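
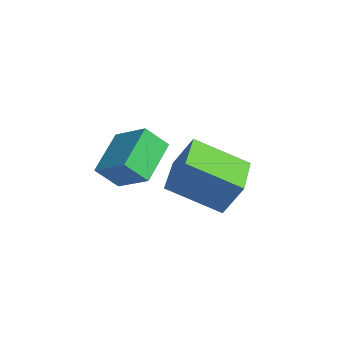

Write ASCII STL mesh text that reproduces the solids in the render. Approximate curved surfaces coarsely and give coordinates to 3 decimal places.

solid 
facet normal -0.472 -0.734 0.489
outer loop
vertex 1.753 -0.05 -1.861
vertex 0.162 1.111 -1.654
vertex 1.237 -0.537 -3.091
endloop
endfacet
facet normal 0.803 -0.587 -0.105
outer loop
vertex 2.258 1.049 -4.146
vertex 1.753 -0.05 -1.861
vertex 1.237 -0.537 -3.091
endloop
endfacet
facet normal -0.473 -0.734 0.488
outer loop
vertex 1.237 -0.537 -3.091
vertex 0.162 1.111 -1.654
vertex -0.353 0.625 -2.885
endloop
endfacet
facet normal -0.363 -0.343 -0.867
outer loop
vertex -0.353 0.625 -2.885
vertex 2.258 1.049 -4.146
vertex 1.237 -0.537 -3.091
endloop
endfacet
facet normal 0.363 0.343 0.866
outer loop
vertex 1.753 -0.05 -1.861
vertex 1.183 2.697 -2.709
vertex 0.162 1.111 -1.654
endloop
endfacet
facet normal 0.803 -0.586 -0.105
outer loop
vertex 2.773 1.535 -2.915
vertex 1.753 -0.05 -1.861
vertex 2.258 1.049 -4.146
endloop
endfacet
facet normal 0.363 0.343 0.867
outer loop
vertex 2.773 1.535 -2.915
vertex 1.183 2.697 -2.709
vertex 1.753 -0.05 -1.861
endloop
endfacet
facet normal -0.803 0.587 0.104
outer loop
vertex 0.162 1.111 -1.654
vertex 1.183 2.697 -2.709
vertex -0.353 0.625 -2.885
endloop
endfacet
facet normal -0.363 -0.343 -0.867
outer loop
vertex 0.667 2.21 -3.939
vertex 2.258 1.049 -4.146
vertex -0.353 0.625 -2.885
endloop
endfacet
facet normal -0.803 0.586 0.105
outer loop
vertex -0.353 0.625 -2.885
vertex 1.183 2.697 -2.709
vertex 0.667 2.21 -3.939
endloop
endfacet
facet normal 0.472 0.734 -0.488
outer loop
vertex 0.667 2.21 -3.939
vertex 2.773 1.535 -2.915
vertex 2.258 1.049 -4.146
endloop
endfacet
facet normal 0.473 0.733 -0.489
outer loop
vertex 1.183 2.697 -2.709
vertex 2.773 1.535 -2.915
vertex 0.667 2.21 -3.939
endloop
endfacet
facet normal -0.530 0.677 0.512
outer loop
vertex -1.454 0.17 -1.614
vertex -1.27 0.961 -2.47
vertex -2.747 -0.302 -2.328
endloop
endfacet
facet normal -0.156 -0.670 0.725
outer loop
vertex -1.73 -1.601 -3.31
vertex -1.454 0.17 -1.614
vertex -2.747 -0.302 -2.328
endloop
endfacet
facet normal -0.529 0.677 0.512
outer loop
vertex -2.747 -0.302 -2.328
vertex -1.27 0.961 -2.47
vertex -2.562 0.49 -3.184
endloop
endfacet
facet normal -0.834 -0.304 -0.461
outer loop
vertex -2.562 0.49 -3.184
vertex -1.73 -1.601 -3.31
vertex -2.747 -0.302 -2.328
endloop
endfacet
facet normal 0.834 0.305 0.461
outer loop
vertex -1.454 0.17 -1.614
vertex -0.253 -0.338 -3.452
vertex -1.27 0.961 -2.47
endloop
endfacet
facet normal -0.157 -0.670 0.725
outer loop
vertex -0.438 -1.13 -2.596
vertex -1.454 0.17 -1.614
vertex -1.73 -1.601 -3.31
endloop
endfacet
facet normal 0.834 0.303 0.461
outer loop
vertex -0.438 -1.13 -2.596
vertex -0.253 -0.338 -3.452
vertex -1.454 0.17 -1.614
endloop
endfacet
facet normal 0.156 0.671 -0.725
outer loop
vertex -1.27 0.961 -2.47
vertex -0.253 -0.338 -3.452
vertex -2.562 0.49 -3.184
endloop
endfacet
facet normal -0.834 -0.304 -0.460
outer loop
vertex -1.546 -0.81 -4.166
vertex -1.73 -1.601 -3.31
vertex -2.562 0.49 -3.184
endloop
endfacet
facet normal 0.156 0.670 -0.726
outer loop
vertex -2.562 0.49 -3.184
vertex -0.253 -0.338 -3.452
vertex -1.546 -0.81 -4.166
endloop
endfacet
facet normal 0.529 -0.677 -0.512
outer loop
vertex -1.546 -0.81 -4.166
vertex -0.438 -1.13 -2.596
vertex -1.73 -1.601 -3.31
endloop
endfacet
facet normal 0.530 -0.677 -0.512
outer loop
vertex -0.253 -0.338 -3.452
vertex -0.438 -1.13 -2.596
vertex -1.546 -0.81 -4.166
endloop
endfacet

endsolid


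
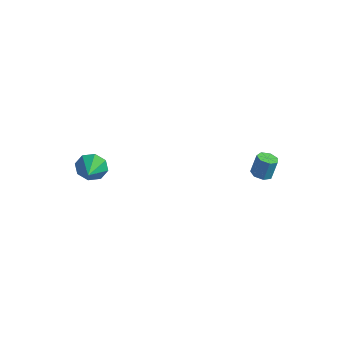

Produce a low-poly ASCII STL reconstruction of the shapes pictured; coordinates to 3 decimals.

solid 
facet normal -0.095 -0.351 -0.932
outer loop
vertex 4.041 2.727 -3.975
vertex 3.687 2.321 -3.786
vertex 3.56 2.846 -3.971
endloop
endfacet
facet normal 0.221 0.905 -0.363
outer loop
vertex 4.041 2.727 -3.975
vertex 3.56 2.846 -3.971
vertex 4.146 3.124 -2.922
endloop
endfacet
facet normal 0.222 0.905 -0.364
outer loop
vertex 4.146 3.124 -2.922
vertex 3.56 2.846 -3.971
vertex 3.666 3.243 -2.919
endloop
endfacet
facet normal 0.093 0.351 0.932
outer loop
vertex 4.146 3.124 -2.922
vertex 3.666 3.243 -2.919
vertex 3.793 2.719 -2.734
endloop
endfacet
facet normal -0.094 -0.351 -0.932
outer loop
vertex 3.56 2.846 -3.971
vertex 3.687 2.321 -3.786
vertex 3.176 2.569 -3.828
endloop
endfacet
facet normal -0.623 0.750 -0.220
outer loop
vertex 3.56 2.846 -3.971
vertex 3.176 2.569 -3.828
vertex 3.666 3.243 -2.919
endloop
endfacet
facet normal -0.622 0.751 -0.221
outer loop
vertex 3.666 3.243 -2.919
vertex 3.176 2.569 -3.828
vertex 3.281 2.966 -2.776
endloop
endfacet
facet normal 0.093 0.351 0.932
outer loop
vertex 3.666 3.243 -2.919
vertex 3.281 2.966 -2.776
vertex 3.793 2.719 -2.734
endloop
endfacet
facet normal -0.094 -0.351 -0.932
outer loop
vertex 3.176 2.569 -3.828
vertex 3.687 2.321 -3.786
vertex 3.176 2.107 -3.654
endloop
endfacet
facet normal -0.996 0.033 0.087
outer loop
vertex 3.176 2.569 -3.828
vertex 3.176 2.107 -3.654
vertex 3.281 2.966 -2.776
endloop
endfacet
facet normal -0.996 0.031 0.088
outer loop
vertex 3.281 2.966 -2.776
vertex 3.176 2.107 -3.654
vertex 3.282 2.504 -2.601
endloop
endfacet
facet normal 0.094 0.353 0.931
outer loop
vertex 3.281 2.966 -2.776
vertex 3.282 2.504 -2.601
vertex 3.793 2.719 -2.734
endloop
endfacet
facet normal -0.093 -0.352 -0.931
outer loop
vertex 3.176 2.107 -3.654
vertex 3.687 2.321 -3.786
vertex 3.561 1.806 -3.579
endloop
endfacet
facet normal -0.620 -0.711 0.331
outer loop
vertex 3.176 2.107 -3.654
vertex 3.561 1.806 -3.579
vertex 3.282 2.504 -2.601
endloop
endfacet
facet normal -0.620 -0.711 0.331
outer loop
vertex 3.282 2.504 -2.601
vertex 3.561 1.806 -3.579
vertex 3.667 2.203 -2.526
endloop
endfacet
facet normal 0.094 0.352 0.931
outer loop
vertex 3.282 2.504 -2.601
vertex 3.667 2.203 -2.526
vertex 3.793 2.719 -2.734
endloop
endfacet
facet normal -0.093 -0.352 -0.931
outer loop
vertex 3.561 1.806 -3.579
vertex 3.687 2.321 -3.786
vertex 4.041 1.893 -3.66
endloop
endfacet
facet normal 0.221 -0.920 0.324
outer loop
vertex 3.561 1.806 -3.579
vertex 4.041 1.893 -3.66
vertex 3.667 2.203 -2.526
endloop
endfacet
facet normal 0.222 -0.919 0.325
outer loop
vertex 3.667 2.203 -2.526
vertex 4.041 1.893 -3.66
vertex 4.147 2.29 -2.608
endloop
endfacet
facet normal 0.095 0.352 0.931
outer loop
vertex 3.667 2.203 -2.526
vertex 4.147 2.29 -2.608
vertex 3.793 2.719 -2.734
endloop
endfacet
facet normal -0.093 -0.351 -0.932
outer loop
vertex 4.041 1.893 -3.66
vertex 3.687 2.321 -3.786
vertex 4.255 2.303 -3.836
endloop
endfacet
facet normal 0.897 -0.436 0.074
outer loop
vertex 4.041 1.893 -3.66
vertex 4.255 2.303 -3.836
vertex 4.147 2.29 -2.608
endloop
endfacet
facet normal 0.898 -0.434 0.074
outer loop
vertex 4.147 2.29 -2.608
vertex 4.255 2.303 -3.836
vertex 4.36 2.7 -2.784
endloop
endfacet
facet normal 0.094 0.351 0.932
outer loop
vertex 4.147 2.29 -2.608
vertex 4.36 2.7 -2.784
vertex 3.793 2.719 -2.734
endloop
endfacet
facet normal -0.093 -0.352 -0.931
outer loop
vertex 4.255 2.303 -3.836
vertex 3.687 2.321 -3.786
vertex 4.041 2.727 -3.975
endloop
endfacet
facet normal 0.897 0.377 -0.232
outer loop
vertex 4.255 2.303 -3.836
vertex 4.041 2.727 -3.975
vertex 4.36 2.7 -2.784
endloop
endfacet
facet normal 0.897 0.377 -0.232
outer loop
vertex 4.36 2.7 -2.784
vertex 4.041 2.727 -3.975
vertex 4.146 3.124 -2.922
endloop
endfacet
facet normal 0.094 0.351 0.932
outer loop
vertex 4.36 2.7 -2.784
vertex 4.146 3.124 -2.922
vertex 3.793 2.719 -2.734
endloop
endfacet
facet normal -0.396 0.825 -0.403
outer loop
vertex -2.554 -2.596 -3.222
vertex -3.112 -2.558 -2.596
vertex -2.341 -2.25 -2.724
endloop
endfacet
facet normal 0.930 -0.327 -0.170
outer loop
vertex -2.554 -2.596 -3.222
vertex -2.341 -2.25 -2.724
vertex -2.668 -3.482 -2.144
endloop
endfacet
facet normal -0.396 0.825 -0.402
outer loop
vertex -2.341 -2.25 -2.724
vertex -3.112 -2.558 -2.596
vertex -2.58 -2.085 -2.15
endloop
endfacet
facet normal 0.916 -0.056 0.397
outer loop
vertex -2.341 -2.25 -2.724
vertex -2.58 -2.085 -2.15
vertex -2.668 -3.482 -2.144
endloop
endfacet
facet normal -0.396 0.825 -0.402
outer loop
vertex -2.58 -2.085 -2.15
vertex -3.112 -2.558 -2.596
vertex -3.13 -2.197 -1.838
endloop
endfacet
facet normal 0.497 -0.028 0.867
outer loop
vertex -2.58 -2.085 -2.15
vertex -3.13 -2.197 -1.838
vertex -2.668 -3.482 -2.144
endloop
endfacet
facet normal -0.396 0.825 -0.402
outer loop
vertex -3.13 -2.197 -1.838
vertex -3.112 -2.558 -2.596
vertex -3.67 -2.52 -1.969
endloop
endfacet
facet normal -0.079 -0.258 0.963
outer loop
vertex -3.13 -2.197 -1.838
vertex -3.67 -2.52 -1.969
vertex -2.668 -3.482 -2.144
endloop
endfacet
facet normal -0.396 0.825 -0.403
outer loop
vertex -3.67 -2.52 -1.969
vertex -3.112 -2.558 -2.596
vertex -3.883 -2.866 -2.468
endloop
endfacet
facet normal -0.478 -0.613 0.629
outer loop
vertex -3.67 -2.52 -1.969
vertex -3.883 -2.866 -2.468
vertex -2.668 -3.482 -2.144
endloop
endfacet
facet normal -0.396 0.825 -0.403
outer loop
vertex -3.883 -2.866 -2.468
vertex -3.112 -2.558 -2.596
vertex -3.644 -3.031 -3.041
endloop
endfacet
facet normal -0.464 -0.884 0.061
outer loop
vertex -3.883 -2.866 -2.468
vertex -3.644 -3.031 -3.041
vertex -2.668 -3.482 -2.144
endloop
endfacet
facet normal -0.397 0.825 -0.402
outer loop
vertex -3.644 -3.031 -3.041
vertex -3.112 -2.558 -2.596
vertex -3.094 -2.919 -3.354
endloop
endfacet
facet normal -0.046 -0.912 -0.408
outer loop
vertex -3.644 -3.031 -3.041
vertex -3.094 -2.919 -3.354
vertex -2.668 -3.482 -2.144
endloop
endfacet
facet normal -0.395 0.826 -0.403
outer loop
vertex -3.094 -2.919 -3.354
vertex -3.112 -2.558 -2.596
vertex -2.554 -2.596 -3.222
endloop
endfacet
facet normal 0.531 -0.681 -0.504
outer loop
vertex -3.094 -2.919 -3.354
vertex -2.554 -2.596 -3.222
vertex -2.668 -3.482 -2.144
endloop
endfacet

endsolid


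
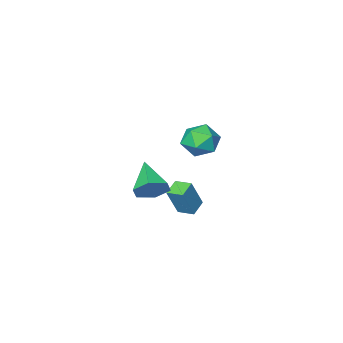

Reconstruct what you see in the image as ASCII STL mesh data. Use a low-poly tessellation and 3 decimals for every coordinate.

solid 
facet normal -0.802 -0.469 0.370
outer loop
vertex 1.317 1.559 0.848
vertex 0.887 2.405 0.988
vertex 0.599 1.47 -0.822
endloop
endfacet
facet normal 0.449 -0.882 -0.146
outer loop
vertex 1.393 1.935 -1.188
vertex 1.317 1.559 0.848
vertex 0.599 1.47 -0.822
endloop
endfacet
facet normal -0.802 -0.468 0.370
outer loop
vertex 0.599 1.47 -0.822
vertex 0.887 2.405 0.988
vertex 0.169 2.317 -0.682
endloop
endfacet
facet normal -0.395 -0.049 -0.918
outer loop
vertex 0.169 2.317 -0.682
vertex 1.393 1.935 -1.188
vertex 0.599 1.47 -0.822
endloop
endfacet
facet normal 0.394 0.049 0.918
outer loop
vertex 1.317 1.559 0.848
vertex 1.681 2.87 0.622
vertex 0.887 2.405 0.988
endloop
endfacet
facet normal 0.448 -0.882 -0.146
outer loop
vertex 2.111 2.023 0.482
vertex 1.317 1.559 0.848
vertex 1.393 1.935 -1.188
endloop
endfacet
facet normal 0.395 0.049 0.918
outer loop
vertex 2.111 2.023 0.482
vertex 1.681 2.87 0.622
vertex 1.317 1.559 0.848
endloop
endfacet
facet normal -0.449 0.882 0.146
outer loop
vertex 0.887 2.405 0.988
vertex 1.681 2.87 0.622
vertex 0.169 2.317 -0.682
endloop
endfacet
facet normal -0.395 -0.049 -0.918
outer loop
vertex 0.963 2.781 -1.048
vertex 1.393 1.935 -1.188
vertex 0.169 2.317 -0.682
endloop
endfacet
facet normal -0.448 0.882 0.146
outer loop
vertex 0.169 2.317 -0.682
vertex 1.681 2.87 0.622
vertex 0.963 2.781 -1.048
endloop
endfacet
facet normal 0.802 0.469 -0.370
outer loop
vertex 0.963 2.781 -1.048
vertex 2.111 2.023 0.482
vertex 1.393 1.935 -1.188
endloop
endfacet
facet normal 0.802 0.468 -0.370
outer loop
vertex 1.681 2.87 0.622
vertex 2.111 2.023 0.482
vertex 0.963 2.781 -1.048
endloop
endfacet
facet normal 0.126 0.986 0.105
outer loop
vertex -3.091 -1.765 0.026
vertex -3.018 -1.899 1.193
vertex -2.045 -1.953 0.533
endloop
endfacet
facet normal 0.388 0.762 -0.518
outer loop
vertex -3.091 -1.765 0.026
vertex -2.045 -1.953 0.533
vertex -2.318 -2.499 -0.474
endloop
endfacet
facet normal -0.142 0.451 -0.881
outer loop
vertex -3.091 -1.765 0.026
vertex -2.318 -2.499 -0.474
vertex -3.46 -2.783 -0.436
endloop
endfacet
facet normal -0.731 0.483 -0.481
outer loop
vertex -3.091 -1.765 0.026
vertex -3.46 -2.783 -0.436
vertex -3.893 -2.412 0.595
endloop
endfacet
facet normal -0.566 0.815 0.129
outer loop
vertex -3.091 -1.765 0.026
vertex -3.893 -2.412 0.595
vertex -3.018 -1.899 1.193
endloop
endfacet
facet normal 0.884 0.267 -0.384
outer loop
vertex -2.318 -2.499 -0.474
vertex -2.045 -1.953 0.533
vertex -1.767 -3.088 0.385
endloop
endfacet
facet normal 0.460 0.630 0.626
outer loop
vertex -2.045 -1.953 0.533
vertex -3.018 -1.899 1.193
vertex -2.2 -2.717 1.416
endloop
endfacet
facet normal -0.660 0.351 0.664
outer loop
vertex -3.018 -1.899 1.193
vertex -3.893 -2.412 0.595
vertex -3.342 -3.001 1.454
endloop
endfacet
facet normal -0.928 -0.185 -0.323
outer loop
vertex -3.893 -2.412 0.595
vertex -3.46 -2.783 -0.436
vertex -3.615 -3.547 0.447
endloop
endfacet
facet normal 0.027 -0.238 -0.971
outer loop
vertex -3.46 -2.783 -0.436
vertex -2.318 -2.499 -0.474
vertex -2.642 -3.601 -0.213
endloop
endfacet
facet normal 0.731 -0.483 0.481
outer loop
vertex -2.569 -3.735 0.954
vertex -1.767 -3.088 0.385
vertex -2.2 -2.717 1.416
endloop
endfacet
facet normal 0.142 -0.451 0.881
outer loop
vertex -2.569 -3.735 0.954
vertex -2.2 -2.717 1.416
vertex -3.342 -3.001 1.454
endloop
endfacet
facet normal -0.388 -0.762 0.518
outer loop
vertex -2.569 -3.735 0.954
vertex -3.342 -3.001 1.454
vertex -3.615 -3.547 0.447
endloop
endfacet
facet normal -0.126 -0.986 -0.105
outer loop
vertex -2.569 -3.735 0.954
vertex -3.615 -3.547 0.447
vertex -2.642 -3.601 -0.213
endloop
endfacet
facet normal 0.566 -0.815 -0.129
outer loop
vertex -2.569 -3.735 0.954
vertex -2.642 -3.601 -0.213
vertex -1.767 -3.088 0.385
endloop
endfacet
facet normal 0.928 0.185 0.323
outer loop
vertex -2.2 -2.717 1.416
vertex -1.767 -3.088 0.385
vertex -2.045 -1.953 0.533
endloop
endfacet
facet normal -0.027 0.238 0.971
outer loop
vertex -3.342 -3.001 1.454
vertex -2.2 -2.717 1.416
vertex -3.018 -1.899 1.193
endloop
endfacet
facet normal -0.884 -0.267 0.384
outer loop
vertex -3.615 -3.547 0.447
vertex -3.342 -3.001 1.454
vertex -3.893 -2.412 0.595
endloop
endfacet
facet normal -0.460 -0.630 -0.626
outer loop
vertex -2.642 -3.601 -0.213
vertex -3.615 -3.547 0.447
vertex -3.46 -2.783 -0.436
endloop
endfacet
facet normal 0.660 -0.351 -0.664
outer loop
vertex -1.767 -3.088 0.385
vertex -2.642 -3.601 -0.213
vertex -2.318 -2.499 -0.474
endloop
endfacet
facet normal 0.273 0.824 -0.497
outer loop
vertex 4.654 3.148 2.083
vertex 3.706 3.332 1.868
vertex 4.106 3.699 2.696
endloop
endfacet
facet normal 0.618 -0.224 0.754
outer loop
vertex 4.654 3.148 2.083
vertex 4.106 3.699 2.696
vertex 3.154 1.668 2.872
endloop
endfacet
facet normal 0.272 0.824 -0.497
outer loop
vertex 4.106 3.699 2.696
vertex 3.706 3.332 1.868
vertex 3.157 3.883 2.481
endloop
endfacet
facet normal -0.186 0.171 0.968
outer loop
vertex 4.106 3.699 2.696
vertex 3.157 3.883 2.481
vertex 3.154 1.668 2.872
endloop
endfacet
facet normal 0.273 0.824 -0.496
outer loop
vertex 3.157 3.883 2.481
vertex 3.706 3.332 1.868
vertex 2.757 3.517 1.653
endloop
endfacet
facet normal -0.910 0.073 0.407
outer loop
vertex 3.157 3.883 2.481
vertex 2.757 3.517 1.653
vertex 3.154 1.668 2.872
endloop
endfacet
facet normal 0.273 0.824 -0.496
outer loop
vertex 2.757 3.517 1.653
vertex 3.706 3.332 1.868
vertex 3.305 2.966 1.04
endloop
endfacet
facet normal -0.831 -0.419 -0.366
outer loop
vertex 2.757 3.517 1.653
vertex 3.305 2.966 1.04
vertex 3.154 1.668 2.872
endloop
endfacet
facet normal 0.273 0.824 -0.496
outer loop
vertex 3.305 2.966 1.04
vertex 3.706 3.332 1.868
vertex 4.254 2.781 1.255
endloop
endfacet
facet normal -0.028 -0.815 -0.579
outer loop
vertex 3.305 2.966 1.04
vertex 4.254 2.781 1.255
vertex 3.154 1.668 2.872
endloop
endfacet
facet normal 0.273 0.824 -0.497
outer loop
vertex 4.254 2.781 1.255
vertex 3.706 3.332 1.868
vertex 4.654 3.148 2.083
endloop
endfacet
facet normal 0.697 -0.717 -0.019
outer loop
vertex 4.254 2.781 1.255
vertex 4.654 3.148 2.083
vertex 3.154 1.668 2.872
endloop
endfacet

endsolid


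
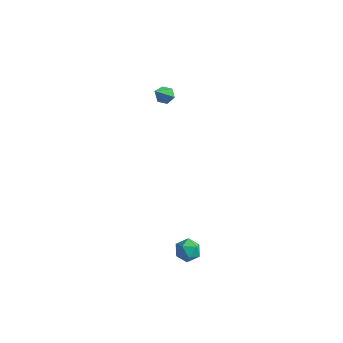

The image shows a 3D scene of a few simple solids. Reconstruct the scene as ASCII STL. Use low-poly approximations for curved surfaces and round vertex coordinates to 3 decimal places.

solid 
facet normal 0.085 0.901 -0.425
outer loop
vertex 1.542 -3.312 -1.315
vertex 1.03 -3.048 -0.857
vertex 1.74 -3.025 -0.667
endloop
endfacet
facet normal 0.703 0.545 -0.456
outer loop
vertex 1.542 -3.312 -1.315
vertex 1.74 -3.025 -0.667
vertex 2.061 -3.642 -0.91
endloop
endfacet
facet normal 0.588 -0.066 -0.806
outer loop
vertex 1.542 -3.312 -1.315
vertex 2.061 -3.642 -0.91
vertex 1.548 -4.045 -1.251
endloop
endfacet
facet normal -0.102 -0.087 -0.991
outer loop
vertex 1.542 -3.312 -1.315
vertex 1.548 -4.045 -1.251
vertex 0.911 -3.678 -1.218
endloop
endfacet
facet normal -0.412 0.510 -0.755
outer loop
vertex 1.542 -3.312 -1.315
vertex 0.911 -3.678 -1.218
vertex 1.03 -3.048 -0.857
endloop
endfacet
facet normal 0.899 0.384 0.211
outer loop
vertex 2.061 -3.642 -0.91
vertex 1.74 -3.025 -0.667
vertex 1.869 -3.582 -0.202
endloop
endfacet
facet normal -0.101 0.960 0.263
outer loop
vertex 1.74 -3.025 -0.667
vertex 1.03 -3.048 -0.857
vertex 1.232 -3.215 -0.169
endloop
endfacet
facet normal -0.905 0.327 -0.273
outer loop
vertex 1.03 -3.048 -0.857
vertex 0.911 -3.678 -1.218
vertex 0.719 -3.618 -0.51
endloop
endfacet
facet normal -0.403 -0.640 -0.655
outer loop
vertex 0.911 -3.678 -1.218
vertex 1.548 -4.045 -1.251
vertex 1.04 -4.235 -0.753
endloop
endfacet
facet normal 0.712 -0.605 -0.356
outer loop
vertex 1.548 -4.045 -1.251
vertex 2.061 -3.642 -0.91
vertex 1.75 -4.212 -0.563
endloop
endfacet
facet normal 0.102 0.087 0.991
outer loop
vertex 1.238 -3.948 -0.105
vertex 1.869 -3.582 -0.202
vertex 1.232 -3.215 -0.169
endloop
endfacet
facet normal -0.588 0.066 0.806
outer loop
vertex 1.238 -3.948 -0.105
vertex 1.232 -3.215 -0.169
vertex 0.719 -3.618 -0.51
endloop
endfacet
facet normal -0.703 -0.545 0.456
outer loop
vertex 1.238 -3.948 -0.105
vertex 0.719 -3.618 -0.51
vertex 1.04 -4.235 -0.753
endloop
endfacet
facet normal -0.085 -0.901 0.425
outer loop
vertex 1.238 -3.948 -0.105
vertex 1.04 -4.235 -0.753
vertex 1.75 -4.212 -0.563
endloop
endfacet
facet normal 0.412 -0.510 0.755
outer loop
vertex 1.238 -3.948 -0.105
vertex 1.75 -4.212 -0.563
vertex 1.869 -3.582 -0.202
endloop
endfacet
facet normal 0.403 0.640 0.655
outer loop
vertex 1.232 -3.215 -0.169
vertex 1.869 -3.582 -0.202
vertex 1.74 -3.025 -0.667
endloop
endfacet
facet normal -0.712 0.605 0.356
outer loop
vertex 0.719 -3.618 -0.51
vertex 1.232 -3.215 -0.169
vertex 1.03 -3.048 -0.857
endloop
endfacet
facet normal -0.899 -0.384 -0.211
outer loop
vertex 1.04 -4.235 -0.753
vertex 0.719 -3.618 -0.51
vertex 0.911 -3.678 -1.218
endloop
endfacet
facet normal 0.101 -0.960 -0.263
outer loop
vertex 1.75 -4.212 -0.563
vertex 1.04 -4.235 -0.753
vertex 1.548 -4.045 -1.251
endloop
endfacet
facet normal 0.905 -0.327 0.273
outer loop
vertex 1.869 -3.582 -0.202
vertex 1.75 -4.212 -0.563
vertex 2.061 -3.642 -0.91
endloop
endfacet
facet normal -0.008 0.632 -0.775
outer loop
vertex -3.338 3.675 2.758
vertex -3.658 4.03 3.051
vertex -3.1 4.069 3.077
endloop
endfacet
facet normal 0.881 -0.467 -0.080
outer loop
vertex -3.338 3.675 2.758
vertex -3.1 4.069 3.077
vertex -3.642 2.79 4.569
endloop
endfacet
facet normal -0.008 0.632 -0.775
outer loop
vertex -3.1 4.069 3.077
vertex -3.658 4.03 3.051
vertex -3.419 4.424 3.37
endloop
endfacet
facet normal 0.800 0.280 0.531
outer loop
vertex -3.1 4.069 3.077
vertex -3.419 4.424 3.37
vertex -3.642 2.79 4.569
endloop
endfacet
facet normal -0.009 0.633 -0.774
outer loop
vertex -3.419 4.424 3.37
vertex -3.658 4.03 3.051
vertex -3.977 4.384 3.344
endloop
endfacet
facet normal -0.080 0.597 0.798
outer loop
vertex -3.419 4.424 3.37
vertex -3.977 4.384 3.344
vertex -3.642 2.79 4.569
endloop
endfacet
facet normal -0.008 0.633 -0.774
outer loop
vertex -3.977 4.384 3.344
vertex -3.658 4.03 3.051
vertex -4.216 3.991 3.025
endloop
endfacet
facet normal -0.876 0.164 0.454
outer loop
vertex -3.977 4.384 3.344
vertex -4.216 3.991 3.025
vertex -3.642 2.79 4.569
endloop
endfacet
facet normal -0.008 0.632 -0.775
outer loop
vertex -4.216 3.991 3.025
vertex -3.658 4.03 3.051
vertex -3.896 3.636 2.732
endloop
endfacet
facet normal -0.795 -0.585 -0.160
outer loop
vertex -4.216 3.991 3.025
vertex -3.896 3.636 2.732
vertex -3.642 2.79 4.569
endloop
endfacet
facet normal -0.008 0.632 -0.775
outer loop
vertex -3.896 3.636 2.732
vertex -3.658 4.03 3.051
vertex -3.338 3.675 2.758
endloop
endfacet
facet normal 0.083 -0.901 -0.426
outer loop
vertex -3.896 3.636 2.732
vertex -3.338 3.675 2.758
vertex -3.642 2.79 4.569
endloop
endfacet

endsolid


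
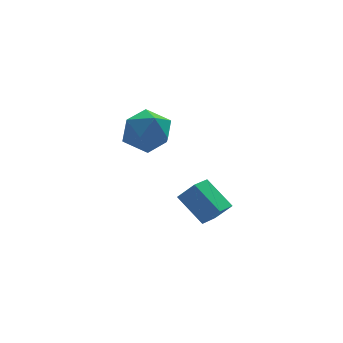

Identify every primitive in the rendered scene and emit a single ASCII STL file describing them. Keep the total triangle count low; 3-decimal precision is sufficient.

solid 
facet normal -0.734 -0.640 0.229
outer loop
vertex 3.871 -0.931 -0.662
vertex 3.335 -0.034 0.127
vertex 3.404 -0.631 -1.32
endloop
endfacet
facet normal 0.410 -0.684 -0.603
outer loop
vertex 4.005 -0.106 -1.507
vertex 3.871 -0.931 -0.662
vertex 3.404 -0.631 -1.32
endloop
endfacet
facet normal -0.733 -0.640 0.229
outer loop
vertex 3.404 -0.631 -1.32
vertex 3.335 -0.034 0.127
vertex 2.868 0.266 -0.53
endloop
endfacet
facet normal -0.543 0.349 -0.764
outer loop
vertex 2.868 0.266 -0.53
vertex 4.005 -0.106 -1.507
vertex 3.404 -0.631 -1.32
endloop
endfacet
facet normal 0.542 -0.348 0.765
outer loop
vertex 3.871 -0.931 -0.662
vertex 3.936 0.491 -0.06
vertex 3.335 -0.034 0.127
endloop
endfacet
facet normal 0.409 -0.684 -0.603
outer loop
vertex 4.472 -0.406 -0.85
vertex 3.871 -0.931 -0.662
vertex 4.005 -0.106 -1.507
endloop
endfacet
facet normal 0.543 -0.348 0.764
outer loop
vertex 4.472 -0.406 -0.85
vertex 3.936 0.491 -0.06
vertex 3.871 -0.931 -0.662
endloop
endfacet
facet normal -0.410 0.684 0.604
outer loop
vertex 3.335 -0.034 0.127
vertex 3.936 0.491 -0.06
vertex 2.868 0.266 -0.53
endloop
endfacet
facet normal -0.543 0.348 -0.764
outer loop
vertex 3.469 0.791 -0.718
vertex 4.005 -0.106 -1.507
vertex 2.868 0.266 -0.53
endloop
endfacet
facet normal -0.410 0.685 0.603
outer loop
vertex 2.868 0.266 -0.53
vertex 3.936 0.491 -0.06
vertex 3.469 0.791 -0.718
endloop
endfacet
facet normal 0.733 0.640 -0.229
outer loop
vertex 3.469 0.791 -0.718
vertex 4.472 -0.406 -0.85
vertex 4.005 -0.106 -1.507
endloop
endfacet
facet normal 0.734 0.640 -0.229
outer loop
vertex 3.936 0.491 -0.06
vertex 4.472 -0.406 -0.85
vertex 3.469 0.791 -0.718
endloop
endfacet
facet normal -0.685 0.515 -0.516
outer loop
vertex 1.617 0.199 2.184
vertex 0.974 -0.202 2.637
vertex 1.319 0.555 2.935
endloop
endfacet
facet normal -0.079 0.888 -0.452
outer loop
vertex 1.617 0.199 2.184
vertex 1.319 0.555 2.935
vertex 2.185 0.545 2.765
endloop
endfacet
facet normal 0.449 0.503 -0.738
outer loop
vertex 1.617 0.199 2.184
vertex 2.185 0.545 2.765
vertex 2.376 -0.217 2.362
endloop
endfacet
facet normal 0.170 -0.108 -0.979
outer loop
vertex 1.617 0.199 2.184
vertex 2.376 -0.217 2.362
vertex 1.627 -0.679 2.283
endloop
endfacet
facet normal -0.530 -0.101 -0.842
outer loop
vertex 1.617 0.199 2.184
vertex 1.627 -0.679 2.283
vertex 0.974 -0.202 2.637
endloop
endfacet
facet normal 0.059 0.968 0.243
outer loop
vertex 2.185 0.545 2.765
vertex 1.319 0.555 2.935
vertex 1.893 0.359 3.577
endloop
endfacet
facet normal -0.921 0.365 0.140
outer loop
vertex 1.319 0.555 2.935
vertex 0.974 -0.202 2.637
vertex 1.144 -0.103 3.498
endloop
endfacet
facet normal -0.671 -0.632 -0.386
outer loop
vertex 0.974 -0.202 2.637
vertex 1.627 -0.679 2.283
vertex 1.335 -0.865 3.095
endloop
endfacet
facet normal 0.462 -0.644 -0.610
outer loop
vertex 1.627 -0.679 2.283
vertex 2.376 -0.217 2.362
vertex 2.201 -0.875 2.925
endloop
endfacet
facet normal 0.912 0.345 -0.220
outer loop
vertex 2.376 -0.217 2.362
vertex 2.185 0.545 2.765
vertex 2.546 -0.118 3.223
endloop
endfacet
facet normal -0.170 0.108 0.979
outer loop
vertex 1.903 -0.519 3.676
vertex 1.893 0.359 3.577
vertex 1.144 -0.103 3.498
endloop
endfacet
facet normal -0.449 -0.503 0.738
outer loop
vertex 1.903 -0.519 3.676
vertex 1.144 -0.103 3.498
vertex 1.335 -0.865 3.095
endloop
endfacet
facet normal 0.079 -0.888 0.452
outer loop
vertex 1.903 -0.519 3.676
vertex 1.335 -0.865 3.095
vertex 2.201 -0.875 2.925
endloop
endfacet
facet normal 0.685 -0.515 0.516
outer loop
vertex 1.903 -0.519 3.676
vertex 2.201 -0.875 2.925
vertex 2.546 -0.118 3.223
endloop
endfacet
facet normal 0.530 0.101 0.842
outer loop
vertex 1.903 -0.519 3.676
vertex 2.546 -0.118 3.223
vertex 1.893 0.359 3.577
endloop
endfacet
facet normal -0.462 0.644 0.610
outer loop
vertex 1.144 -0.103 3.498
vertex 1.893 0.359 3.577
vertex 1.319 0.555 2.935
endloop
endfacet
facet normal -0.912 -0.345 0.220
outer loop
vertex 1.335 -0.865 3.095
vertex 1.144 -0.103 3.498
vertex 0.974 -0.202 2.637
endloop
endfacet
facet normal -0.059 -0.968 -0.243
outer loop
vertex 2.201 -0.875 2.925
vertex 1.335 -0.865 3.095
vertex 1.627 -0.679 2.283
endloop
endfacet
facet normal 0.921 -0.365 -0.140
outer loop
vertex 2.546 -0.118 3.223
vertex 2.201 -0.875 2.925
vertex 2.376 -0.217 2.362
endloop
endfacet
facet normal 0.671 0.632 0.386
outer loop
vertex 1.893 0.359 3.577
vertex 2.546 -0.118 3.223
vertex 2.185 0.545 2.765
endloop
endfacet

endsolid


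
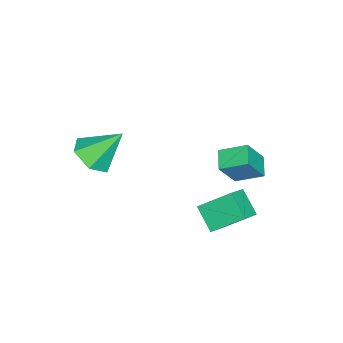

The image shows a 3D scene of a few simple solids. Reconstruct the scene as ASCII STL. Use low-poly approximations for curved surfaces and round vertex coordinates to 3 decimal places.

solid 
facet normal 0.250 -0.620 -0.743
outer loop
vertex 3.72 -1.618 3.686
vertex 3.085 -1.113 3.051
vertex 4.069 -0.819 3.137
endloop
endfacet
facet normal 0.712 0.159 0.684
outer loop
vertex 3.72 -1.618 3.686
vertex 4.069 -0.819 3.137
vertex 2.615 0.053 4.449
endloop
endfacet
facet normal 0.250 -0.620 -0.743
outer loop
vertex 4.069 -0.819 3.137
vertex 3.085 -1.113 3.051
vertex 3.434 -0.314 2.502
endloop
endfacet
facet normal 0.567 0.819 0.084
outer loop
vertex 4.069 -0.819 3.137
vertex 3.434 -0.314 2.502
vertex 2.615 0.053 4.449
endloop
endfacet
facet normal 0.250 -0.620 -0.743
outer loop
vertex 3.434 -0.314 2.502
vertex 3.085 -1.113 3.051
vertex 2.45 -0.608 2.416
endloop
endfacet
facet normal -0.252 0.926 -0.281
outer loop
vertex 3.434 -0.314 2.502
vertex 2.45 -0.608 2.416
vertex 2.615 0.053 4.449
endloop
endfacet
facet normal 0.250 -0.620 -0.744
outer loop
vertex 2.45 -0.608 2.416
vertex 3.085 -1.113 3.051
vertex 2.102 -1.407 2.965
endloop
endfacet
facet normal -0.927 0.372 -0.046
outer loop
vertex 2.45 -0.608 2.416
vertex 2.102 -1.407 2.965
vertex 2.615 0.053 4.449
endloop
endfacet
facet normal 0.251 -0.620 -0.743
outer loop
vertex 2.102 -1.407 2.965
vertex 3.085 -1.113 3.051
vertex 2.736 -1.912 3.6
endloop
endfacet
facet normal -0.782 -0.287 0.553
outer loop
vertex 2.102 -1.407 2.965
vertex 2.736 -1.912 3.6
vertex 2.615 0.053 4.449
endloop
endfacet
facet normal 0.250 -0.620 -0.743
outer loop
vertex 2.736 -1.912 3.6
vertex 3.085 -1.113 3.051
vertex 3.72 -1.618 3.686
endloop
endfacet
facet normal 0.038 -0.394 0.918
outer loop
vertex 2.736 -1.912 3.6
vertex 3.72 -1.618 3.686
vertex 2.615 0.053 4.449
endloop
endfacet
facet normal -0.474 -0.620 0.626
outer loop
vertex 0.916 2.646 -1.046
vertex 0.553 4.021 0.041
vertex -0.061 2.83 -1.604
endloop
endfacet
facet normal 0.202 -0.768 -0.608
outer loop
vertex 0.587 3.679 -2.461
vertex 0.916 2.646 -1.046
vertex -0.061 2.83 -1.604
endloop
endfacet
facet normal -0.473 -0.620 0.626
outer loop
vertex -0.061 2.83 -1.604
vertex 0.553 4.021 0.041
vertex -0.424 4.204 -0.516
endloop
endfacet
facet normal -0.857 0.161 -0.489
outer loop
vertex -0.424 4.204 -0.516
vertex 0.587 3.679 -2.461
vertex -0.061 2.83 -1.604
endloop
endfacet
facet normal 0.857 -0.160 0.489
outer loop
vertex 0.916 2.646 -1.046
vertex 1.201 4.87 -0.816
vertex 0.553 4.021 0.041
endloop
endfacet
facet normal 0.203 -0.768 -0.608
outer loop
vertex 1.564 3.496 -1.904
vertex 0.916 2.646 -1.046
vertex 0.587 3.679 -2.461
endloop
endfacet
facet normal 0.858 -0.160 0.489
outer loop
vertex 1.564 3.496 -1.904
vertex 1.201 4.87 -0.816
vertex 0.916 2.646 -1.046
endloop
endfacet
facet normal -0.203 0.768 0.608
outer loop
vertex 0.553 4.021 0.041
vertex 1.201 4.87 -0.816
vertex -0.424 4.204 -0.516
endloop
endfacet
facet normal -0.857 0.160 -0.489
outer loop
vertex 0.224 5.054 -1.374
vertex 0.587 3.679 -2.461
vertex -0.424 4.204 -0.516
endloop
endfacet
facet normal -0.203 0.768 0.608
outer loop
vertex -0.424 4.204 -0.516
vertex 1.201 4.87 -0.816
vertex 0.224 5.054 -1.374
endloop
endfacet
facet normal 0.473 0.620 -0.626
outer loop
vertex 0.224 5.054 -1.374
vertex 1.564 3.496 -1.904
vertex 0.587 3.679 -2.461
endloop
endfacet
facet normal 0.474 0.620 -0.625
outer loop
vertex 1.201 4.87 -0.816
vertex 1.564 3.496 -1.904
vertex 0.224 5.054 -1.374
endloop
endfacet
facet normal -0.475 0.297 -0.828
outer loop
vertex -2.933 4.277 -0.471
vertex -2.017 4.633 -0.869
vertex -2.702 3.035 -1.049
endloop
endfacet
facet normal -0.864 -0.335 0.375
outer loop
vertex -1.923 2.547 0.309
vertex -2.933 4.277 -0.471
vertex -2.702 3.035 -1.049
endloop
endfacet
facet normal -0.475 0.297 -0.828
outer loop
vertex -2.702 3.035 -1.049
vertex -2.017 4.633 -0.869
vertex -1.786 3.39 -1.447
endloop
endfacet
facet normal 0.166 -0.894 -0.416
outer loop
vertex -1.786 3.39 -1.447
vertex -1.923 2.547 0.309
vertex -2.702 3.035 -1.049
endloop
endfacet
facet normal -0.166 0.894 0.417
outer loop
vertex -2.933 4.277 -0.471
vertex -1.238 4.145 0.489
vertex -2.017 4.633 -0.869
endloop
endfacet
facet normal -0.864 -0.335 0.375
outer loop
vertex -2.154 3.79 0.887
vertex -2.933 4.277 -0.471
vertex -1.923 2.547 0.309
endloop
endfacet
facet normal -0.166 0.894 0.416
outer loop
vertex -2.154 3.79 0.887
vertex -1.238 4.145 0.489
vertex -2.933 4.277 -0.471
endloop
endfacet
facet normal 0.864 0.335 -0.375
outer loop
vertex -2.017 4.633 -0.869
vertex -1.238 4.145 0.489
vertex -1.786 3.39 -1.447
endloop
endfacet
facet normal 0.167 -0.894 -0.416
outer loop
vertex -1.007 2.903 -0.089
vertex -1.923 2.547 0.309
vertex -1.786 3.39 -1.447
endloop
endfacet
facet normal 0.864 0.335 -0.375
outer loop
vertex -1.786 3.39 -1.447
vertex -1.238 4.145 0.489
vertex -1.007 2.903 -0.089
endloop
endfacet
facet normal 0.475 -0.297 0.828
outer loop
vertex -1.007 2.903 -0.089
vertex -2.154 3.79 0.887
vertex -1.923 2.547 0.309
endloop
endfacet
facet normal 0.475 -0.297 0.828
outer loop
vertex -1.238 4.145 0.489
vertex -2.154 3.79 0.887
vertex -1.007 2.903 -0.089
endloop
endfacet

endsolid


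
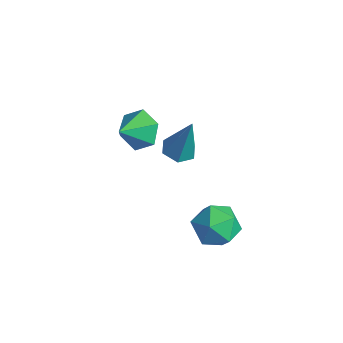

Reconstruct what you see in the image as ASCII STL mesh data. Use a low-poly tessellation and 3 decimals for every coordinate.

solid 
facet normal -0.082 0.561 0.824
outer loop
vertex 0.891 -1.09 -2.043
vertex 0.815 -2.056 -1.393
vertex 1.859 -1.581 -1.613
endloop
endfacet
facet normal 0.308 0.893 0.327
outer loop
vertex 0.891 -1.09 -2.043
vertex 1.859 -1.581 -1.613
vertex 1.847 -1.176 -2.707
endloop
endfacet
facet normal -0.093 0.962 -0.258
outer loop
vertex 0.891 -1.09 -2.043
vertex 1.847 -1.176 -2.707
vertex 0.796 -1.4 -3.164
endloop
endfacet
facet normal -0.731 0.671 -0.124
outer loop
vertex 0.891 -1.09 -2.043
vertex 0.796 -1.4 -3.164
vertex 0.159 -1.944 -2.351
endloop
endfacet
facet normal -0.724 0.424 0.545
outer loop
vertex 0.891 -1.09 -2.043
vertex 0.159 -1.944 -2.351
vertex 0.815 -2.056 -1.393
endloop
endfacet
facet normal 0.864 0.474 0.166
outer loop
vertex 1.847 -1.176 -2.707
vertex 1.859 -1.581 -1.613
vertex 2.361 -2.196 -2.469
endloop
endfacet
facet normal 0.233 -0.063 0.970
outer loop
vertex 1.859 -1.581 -1.613
vertex 0.815 -2.056 -1.393
vertex 1.724 -2.74 -1.656
endloop
endfacet
facet normal -0.806 -0.285 0.519
outer loop
vertex 0.815 -2.056 -1.393
vertex 0.159 -1.944 -2.351
vertex 0.673 -2.964 -2.113
endloop
endfacet
facet normal -0.818 0.116 -0.563
outer loop
vertex 0.159 -1.944 -2.351
vertex 0.796 -1.4 -3.164
vertex 0.661 -2.559 -3.207
endloop
endfacet
facet normal 0.215 0.586 -0.781
outer loop
vertex 0.796 -1.4 -3.164
vertex 1.847 -1.176 -2.707
vertex 1.705 -2.084 -3.427
endloop
endfacet
facet normal 0.731 -0.671 0.124
outer loop
vertex 1.629 -3.05 -2.777
vertex 2.361 -2.196 -2.469
vertex 1.724 -2.74 -1.656
endloop
endfacet
facet normal 0.093 -0.962 0.258
outer loop
vertex 1.629 -3.05 -2.777
vertex 1.724 -2.74 -1.656
vertex 0.673 -2.964 -2.113
endloop
endfacet
facet normal -0.308 -0.893 -0.327
outer loop
vertex 1.629 -3.05 -2.777
vertex 0.673 -2.964 -2.113
vertex 0.661 -2.559 -3.207
endloop
endfacet
facet normal 0.082 -0.561 -0.824
outer loop
vertex 1.629 -3.05 -2.777
vertex 0.661 -2.559 -3.207
vertex 1.705 -2.084 -3.427
endloop
endfacet
facet normal 0.724 -0.424 -0.545
outer loop
vertex 1.629 -3.05 -2.777
vertex 1.705 -2.084 -3.427
vertex 2.361 -2.196 -2.469
endloop
endfacet
facet normal 0.818 -0.116 0.563
outer loop
vertex 1.724 -2.74 -1.656
vertex 2.361 -2.196 -2.469
vertex 1.859 -1.581 -1.613
endloop
endfacet
facet normal -0.215 -0.586 0.781
outer loop
vertex 0.673 -2.964 -2.113
vertex 1.724 -2.74 -1.656
vertex 0.815 -2.056 -1.393
endloop
endfacet
facet normal -0.864 -0.474 -0.166
outer loop
vertex 0.661 -2.559 -3.207
vertex 0.673 -2.964 -2.113
vertex 0.159 -1.944 -2.351
endloop
endfacet
facet normal -0.233 0.063 -0.970
outer loop
vertex 1.705 -2.084 -3.427
vertex 0.661 -2.559 -3.207
vertex 0.796 -1.4 -3.164
endloop
endfacet
facet normal 0.806 0.285 -0.519
outer loop
vertex 2.361 -2.196 -2.469
vertex 1.705 -2.084 -3.427
vertex 1.847 -1.176 -2.707
endloop
endfacet
facet normal -0.180 0.821 -0.542
outer loop
vertex -2.669 -2.255 1.454
vertex -3.298 -2.803 0.833
vertex -3.682 -2.33 1.676
endloop
endfacet
facet normal 0.211 0.041 0.977
outer loop
vertex -2.669 -2.255 1.454
vertex -3.682 -2.33 1.676
vertex -3.042 -3.977 1.607
endloop
endfacet
facet normal -0.179 0.821 -0.542
outer loop
vertex -3.682 -2.33 1.676
vertex -3.298 -2.803 0.833
vertex -4.312 -2.878 1.055
endloop
endfacet
facet normal -0.560 -0.251 0.790
outer loop
vertex -3.682 -2.33 1.676
vertex -4.312 -2.878 1.055
vertex -3.042 -3.977 1.607
endloop
endfacet
facet normal -0.179 0.822 -0.541
outer loop
vertex -4.312 -2.878 1.055
vertex -3.298 -2.803 0.833
vertex -3.928 -3.35 0.211
endloop
endfacet
facet normal -0.676 -0.730 0.101
outer loop
vertex -4.312 -2.878 1.055
vertex -3.928 -3.35 0.211
vertex -3.042 -3.977 1.607
endloop
endfacet
facet normal -0.179 0.821 -0.542
outer loop
vertex -3.928 -3.35 0.211
vertex -3.298 -2.803 0.833
vertex -2.914 -3.276 -0.011
endloop
endfacet
facet normal -0.020 -0.917 -0.399
outer loop
vertex -3.928 -3.35 0.211
vertex -2.914 -3.276 -0.011
vertex -3.042 -3.977 1.607
endloop
endfacet
facet normal -0.180 0.821 -0.542
outer loop
vertex -2.914 -3.276 -0.011
vertex -3.298 -2.803 0.833
vertex -2.285 -2.728 0.61
endloop
endfacet
facet normal 0.752 -0.624 -0.211
outer loop
vertex -2.914 -3.276 -0.011
vertex -2.285 -2.728 0.61
vertex -3.042 -3.977 1.607
endloop
endfacet
facet normal -0.180 0.821 -0.542
outer loop
vertex -2.285 -2.728 0.61
vertex -3.298 -2.803 0.833
vertex -2.669 -2.255 1.454
endloop
endfacet
facet normal 0.867 -0.146 0.476
outer loop
vertex -2.285 -2.728 0.61
vertex -2.669 -2.255 1.454
vertex -3.042 -3.977 1.607
endloop
endfacet
facet normal -0.244 -0.145 -0.959
outer loop
vertex -0.069 -2.276 1.277
vertex -0.75 -2.563 1.494
vertex -0.675 -1.809 1.361
endloop
endfacet
facet normal 0.613 0.789 0.037
outer loop
vertex -0.069 -2.276 1.277
vertex -0.675 -1.809 1.361
vertex -0.23 -2.257 3.526
endloop
endfacet
facet normal -0.244 -0.145 -0.959
outer loop
vertex -0.675 -1.809 1.361
vertex -0.75 -2.563 1.494
vertex -1.356 -2.096 1.578
endloop
endfacet
facet normal -0.306 0.918 0.253
outer loop
vertex -0.675 -1.809 1.361
vertex -1.356 -2.096 1.578
vertex -0.23 -2.257 3.526
endloop
endfacet
facet normal -0.245 -0.145 -0.959
outer loop
vertex -1.356 -2.096 1.578
vertex -0.75 -2.563 1.494
vertex -1.43 -2.851 1.711
endloop
endfacet
facet normal -0.847 0.172 0.504
outer loop
vertex -1.356 -2.096 1.578
vertex -1.43 -2.851 1.711
vertex -0.23 -2.257 3.526
endloop
endfacet
facet normal -0.245 -0.145 -0.959
outer loop
vertex -1.43 -2.851 1.711
vertex -0.75 -2.563 1.494
vertex -0.824 -3.318 1.627
endloop
endfacet
facet normal -0.466 -0.702 0.538
outer loop
vertex -1.43 -2.851 1.711
vertex -0.824 -3.318 1.627
vertex -0.23 -2.257 3.526
endloop
endfacet
facet normal -0.246 -0.145 -0.958
outer loop
vertex -0.824 -3.318 1.627
vertex -0.75 -2.563 1.494
vertex -0.143 -3.031 1.409
endloop
endfacet
facet normal 0.453 -0.831 0.322
outer loop
vertex -0.824 -3.318 1.627
vertex -0.143 -3.031 1.409
vertex -0.23 -2.257 3.526
endloop
endfacet
facet normal -0.245 -0.144 -0.959
outer loop
vertex -0.143 -3.031 1.409
vertex -0.75 -2.563 1.494
vertex -0.069 -2.276 1.277
endloop
endfacet
facet normal 0.994 -0.085 0.072
outer loop
vertex -0.143 -3.031 1.409
vertex -0.069 -2.276 1.277
vertex -0.23 -2.257 3.526
endloop
endfacet

endsolid


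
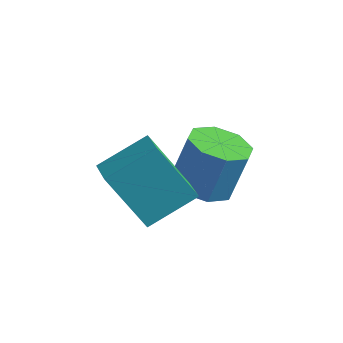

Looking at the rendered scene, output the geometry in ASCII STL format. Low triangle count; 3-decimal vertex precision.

solid 
facet normal -0.169 -0.297 -0.940
outer loop
vertex 1.123 -1.0 -1.703
vertex 0.569 -0.403 -1.792
vertex 1.376 -0.468 -1.917
endloop
endfacet
facet normal 0.899 -0.437 -0.024
outer loop
vertex 1.123 -1.0 -1.703
vertex 1.376 -0.468 -1.917
vertex 1.366 -0.575 -0.359
endloop
endfacet
facet normal 0.899 -0.437 -0.024
outer loop
vertex 1.366 -0.575 -0.359
vertex 1.376 -0.468 -1.917
vertex 1.619 -0.042 -0.574
endloop
endfacet
facet normal 0.170 0.298 0.939
outer loop
vertex 1.366 -0.575 -0.359
vertex 1.619 -0.042 -0.574
vertex 0.811 0.023 -0.448
endloop
endfacet
facet normal -0.169 -0.297 -0.940
outer loop
vertex 1.376 -0.468 -1.917
vertex 0.569 -0.403 -1.792
vertex 1.157 0.103 -2.058
endloop
endfacet
facet normal 0.922 0.290 -0.259
outer loop
vertex 1.376 -0.468 -1.917
vertex 1.157 0.103 -2.058
vertex 1.619 -0.042 -0.574
endloop
endfacet
facet normal 0.921 0.292 -0.258
outer loop
vertex 1.619 -0.042 -0.574
vertex 1.157 0.103 -2.058
vertex 1.399 0.528 -0.715
endloop
endfacet
facet normal 0.170 0.298 0.939
outer loop
vertex 1.619 -0.042 -0.574
vertex 1.399 0.528 -0.715
vertex 0.811 0.023 -0.448
endloop
endfacet
facet normal -0.169 -0.297 -0.940
outer loop
vertex 1.157 0.103 -2.058
vertex 0.569 -0.403 -1.792
vertex 0.592 0.377 -2.043
endloop
endfacet
facet normal 0.403 0.849 -0.341
outer loop
vertex 1.157 0.103 -2.058
vertex 0.592 0.377 -2.043
vertex 1.399 0.528 -0.715
endloop
endfacet
facet normal 0.404 0.848 -0.342
outer loop
vertex 1.399 0.528 -0.715
vertex 0.592 0.377 -2.043
vertex 0.835 0.803 -0.7
endloop
endfacet
facet normal 0.170 0.298 0.939
outer loop
vertex 1.399 0.528 -0.715
vertex 0.835 0.803 -0.7
vertex 0.811 0.023 -0.448
endloop
endfacet
facet normal -0.170 -0.297 -0.940
outer loop
vertex 0.592 0.377 -2.043
vertex 0.569 -0.403 -1.792
vertex 0.014 0.195 -1.881
endloop
endfacet
facet normal -0.349 0.909 -0.225
outer loop
vertex 0.592 0.377 -2.043
vertex 0.014 0.195 -1.881
vertex 0.835 0.803 -0.7
endloop
endfacet
facet normal -0.351 0.909 -0.224
outer loop
vertex 0.835 0.803 -0.7
vertex 0.014 0.195 -1.881
vertex 0.257 0.62 -0.537
endloop
endfacet
facet normal 0.170 0.298 0.939
outer loop
vertex 0.835 0.803 -0.7
vertex 0.257 0.62 -0.537
vertex 0.811 0.023 -0.448
endloop
endfacet
facet normal -0.170 -0.298 -0.939
outer loop
vertex 0.014 0.195 -1.881
vertex 0.569 -0.403 -1.792
vertex -0.239 -0.338 -1.666
endloop
endfacet
facet normal -0.899 0.437 0.024
outer loop
vertex 0.014 0.195 -1.881
vertex -0.239 -0.338 -1.666
vertex 0.257 0.62 -0.537
endloop
endfacet
facet normal -0.899 0.437 0.024
outer loop
vertex 0.257 0.62 -0.537
vertex -0.239 -0.338 -1.666
vertex 0.004 0.088 -0.323
endloop
endfacet
facet normal 0.169 0.297 0.940
outer loop
vertex 0.257 0.62 -0.537
vertex 0.004 0.088 -0.323
vertex 0.811 0.023 -0.448
endloop
endfacet
facet normal -0.170 -0.298 -0.939
outer loop
vertex -0.239 -0.338 -1.666
vertex 0.569 -0.403 -1.792
vertex -0.019 -0.908 -1.525
endloop
endfacet
facet normal -0.921 -0.291 0.259
outer loop
vertex -0.239 -0.338 -1.666
vertex -0.019 -0.908 -1.525
vertex 0.004 0.088 -0.323
endloop
endfacet
facet normal -0.922 -0.290 0.258
outer loop
vertex 0.004 0.088 -0.323
vertex -0.019 -0.908 -1.525
vertex 0.223 -0.483 -0.182
endloop
endfacet
facet normal 0.169 0.297 0.940
outer loop
vertex 0.004 0.088 -0.323
vertex 0.223 -0.483 -0.182
vertex 0.811 0.023 -0.448
endloop
endfacet
facet normal -0.170 -0.298 -0.939
outer loop
vertex -0.019 -0.908 -1.525
vertex 0.569 -0.403 -1.792
vertex 0.545 -1.183 -1.54
endloop
endfacet
facet normal -0.405 -0.848 0.341
outer loop
vertex -0.019 -0.908 -1.525
vertex 0.545 -1.183 -1.54
vertex 0.223 -0.483 -0.182
endloop
endfacet
facet normal -0.403 -0.849 0.342
outer loop
vertex 0.223 -0.483 -0.182
vertex 0.545 -1.183 -1.54
vertex 0.788 -0.757 -0.197
endloop
endfacet
facet normal 0.169 0.297 0.940
outer loop
vertex 0.223 -0.483 -0.182
vertex 0.788 -0.757 -0.197
vertex 0.811 0.023 -0.448
endloop
endfacet
facet normal -0.170 -0.298 -0.939
outer loop
vertex 0.545 -1.183 -1.54
vertex 0.569 -0.403 -1.792
vertex 1.123 -1.0 -1.703
endloop
endfacet
facet normal 0.351 -0.909 0.225
outer loop
vertex 0.545 -1.183 -1.54
vertex 1.123 -1.0 -1.703
vertex 0.788 -0.757 -0.197
endloop
endfacet
facet normal 0.349 -0.910 0.224
outer loop
vertex 0.788 -0.757 -0.197
vertex 1.123 -1.0 -1.703
vertex 1.366 -0.575 -0.359
endloop
endfacet
facet normal 0.170 0.297 0.940
outer loop
vertex 0.788 -0.757 -0.197
vertex 1.366 -0.575 -0.359
vertex 0.811 0.023 -0.448
endloop
endfacet
facet normal -0.705 0.630 -0.326
outer loop
vertex -0.942 -2.487 -0.263
vertex -0.268 -1.4 0.378
vertex 0.012 -2.194 -1.761
endloop
endfacet
facet normal -0.471 -0.759 -0.449
outer loop
vertex 0.668 -2.78 -1.458
vertex -0.942 -2.487 -0.263
vertex 0.012 -2.194 -1.761
endloop
endfacet
facet normal -0.705 0.630 -0.326
outer loop
vertex 0.012 -2.194 -1.761
vertex -0.268 -1.4 0.378
vertex 0.686 -1.108 -1.12
endloop
endfacet
facet normal 0.530 0.163 -0.832
outer loop
vertex 0.686 -1.108 -1.12
vertex 0.668 -2.78 -1.458
vertex 0.012 -2.194 -1.761
endloop
endfacet
facet normal -0.530 -0.162 0.832
outer loop
vertex -0.942 -2.487 -0.263
vertex 0.388 -1.986 0.681
vertex -0.268 -1.4 0.378
endloop
endfacet
facet normal -0.471 -0.760 -0.448
outer loop
vertex -0.286 -3.072 0.04
vertex -0.942 -2.487 -0.263
vertex 0.668 -2.78 -1.458
endloop
endfacet
facet normal -0.530 -0.163 0.832
outer loop
vertex -0.286 -3.072 0.04
vertex 0.388 -1.986 0.681
vertex -0.942 -2.487 -0.263
endloop
endfacet
facet normal 0.471 0.759 0.448
outer loop
vertex -0.268 -1.4 0.378
vertex 0.388 -1.986 0.681
vertex 0.686 -1.108 -1.12
endloop
endfacet
facet normal 0.530 0.163 -0.833
outer loop
vertex 1.342 -1.693 -0.817
vertex 0.668 -2.78 -1.458
vertex 0.686 -1.108 -1.12
endloop
endfacet
facet normal 0.471 0.760 0.448
outer loop
vertex 0.686 -1.108 -1.12
vertex 0.388 -1.986 0.681
vertex 1.342 -1.693 -0.817
endloop
endfacet
facet normal 0.705 -0.630 0.326
outer loop
vertex 1.342 -1.693 -0.817
vertex -0.286 -3.072 0.04
vertex 0.668 -2.78 -1.458
endloop
endfacet
facet normal 0.705 -0.630 0.326
outer loop
vertex 0.388 -1.986 0.681
vertex -0.286 -3.072 0.04
vertex 1.342 -1.693 -0.817
endloop
endfacet

endsolid


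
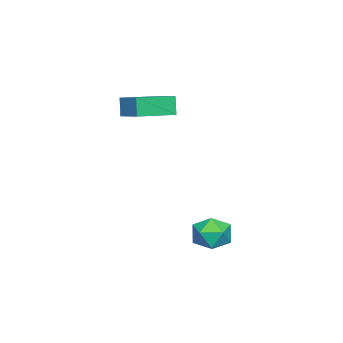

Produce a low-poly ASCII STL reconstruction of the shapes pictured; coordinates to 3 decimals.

solid 
facet normal -0.601 -0.752 -0.271
outer loop
vertex -0.797 -2.728 1.744
vertex -2.024 -1.685 1.568
vertex -0.571 -2.605 0.902
endloop
endfacet
facet normal 0.757 -0.644 0.109
outer loop
vertex 0.204 -1.635 1.252
vertex -0.797 -2.728 1.744
vertex -0.571 -2.605 0.902
endloop
endfacet
facet normal -0.601 -0.752 -0.271
outer loop
vertex -0.571 -2.605 0.902
vertex -2.024 -1.685 1.568
vertex -1.798 -1.562 0.726
endloop
endfacet
facet normal 0.256 0.140 -0.956
outer loop
vertex -1.798 -1.562 0.726
vertex 0.204 -1.635 1.252
vertex -0.571 -2.605 0.902
endloop
endfacet
facet normal -0.256 -0.140 0.956
outer loop
vertex -0.797 -2.728 1.744
vertex -1.249 -0.715 1.918
vertex -2.024 -1.685 1.568
endloop
endfacet
facet normal 0.757 -0.644 0.109
outer loop
vertex -0.022 -1.758 2.094
vertex -0.797 -2.728 1.744
vertex 0.204 -1.635 1.252
endloop
endfacet
facet normal -0.256 -0.140 0.956
outer loop
vertex -0.022 -1.758 2.094
vertex -1.249 -0.715 1.918
vertex -0.797 -2.728 1.744
endloop
endfacet
facet normal -0.757 0.644 -0.109
outer loop
vertex -2.024 -1.685 1.568
vertex -1.249 -0.715 1.918
vertex -1.798 -1.562 0.726
endloop
endfacet
facet normal 0.256 0.140 -0.956
outer loop
vertex -1.023 -0.592 1.076
vertex 0.204 -1.635 1.252
vertex -1.798 -1.562 0.726
endloop
endfacet
facet normal -0.757 0.644 -0.109
outer loop
vertex -1.798 -1.562 0.726
vertex -1.249 -0.715 1.918
vertex -1.023 -0.592 1.076
endloop
endfacet
facet normal 0.601 0.752 0.271
outer loop
vertex -1.023 -0.592 1.076
vertex -0.022 -1.758 2.094
vertex 0.204 -1.635 1.252
endloop
endfacet
facet normal 0.601 0.752 0.271
outer loop
vertex -1.249 -0.715 1.918
vertex -0.022 -1.758 2.094
vertex -1.023 -0.592 1.076
endloop
endfacet
facet normal -0.937 -0.329 -0.114
outer loop
vertex 1.825 2.263 -3.414
vertex 2.095 1.5 -3.43
vertex 1.889 1.842 -2.726
endloop
endfacet
facet normal -0.925 0.280 0.257
outer loop
vertex 1.825 2.263 -3.414
vertex 1.889 1.842 -2.726
vertex 2.118 2.619 -2.748
endloop
endfacet
facet normal -0.611 0.778 -0.147
outer loop
vertex 1.825 2.263 -3.414
vertex 2.118 2.619 -2.748
vertex 2.465 2.756 -3.467
endloop
endfacet
facet normal -0.430 0.476 -0.767
outer loop
vertex 1.825 2.263 -3.414
vertex 2.465 2.756 -3.467
vertex 2.451 2.065 -3.888
endloop
endfacet
facet normal -0.631 -0.208 -0.747
outer loop
vertex 1.825 2.263 -3.414
vertex 2.451 2.065 -3.888
vertex 2.095 1.5 -3.43
endloop
endfacet
facet normal -0.520 0.177 0.836
outer loop
vertex 2.118 2.619 -2.748
vertex 1.889 1.842 -2.726
vertex 2.569 2.075 -2.352
endloop
endfacet
facet normal -0.539 -0.809 0.235
outer loop
vertex 1.889 1.842 -2.726
vertex 2.095 1.5 -3.43
vertex 2.555 1.384 -2.773
endloop
endfacet
facet normal -0.045 -0.612 -0.790
outer loop
vertex 2.095 1.5 -3.43
vertex 2.451 2.065 -3.888
vertex 2.902 1.521 -3.492
endloop
endfacet
facet normal 0.282 0.495 -0.822
outer loop
vertex 2.451 2.065 -3.888
vertex 2.465 2.756 -3.467
vertex 3.131 2.298 -3.514
endloop
endfacet
facet normal -0.012 0.983 0.182
outer loop
vertex 2.465 2.756 -3.467
vertex 2.118 2.619 -2.748
vertex 2.925 2.64 -2.81
endloop
endfacet
facet normal 0.430 -0.476 0.767
outer loop
vertex 3.195 1.877 -2.826
vertex 2.569 2.075 -2.352
vertex 2.555 1.384 -2.773
endloop
endfacet
facet normal 0.611 -0.778 0.147
outer loop
vertex 3.195 1.877 -2.826
vertex 2.555 1.384 -2.773
vertex 2.902 1.521 -3.492
endloop
endfacet
facet normal 0.925 -0.280 -0.257
outer loop
vertex 3.195 1.877 -2.826
vertex 2.902 1.521 -3.492
vertex 3.131 2.298 -3.514
endloop
endfacet
facet normal 0.937 0.329 0.114
outer loop
vertex 3.195 1.877 -2.826
vertex 3.131 2.298 -3.514
vertex 2.925 2.64 -2.81
endloop
endfacet
facet normal 0.631 0.208 0.747
outer loop
vertex 3.195 1.877 -2.826
vertex 2.925 2.64 -2.81
vertex 2.569 2.075 -2.352
endloop
endfacet
facet normal -0.282 -0.495 0.822
outer loop
vertex 2.555 1.384 -2.773
vertex 2.569 2.075 -2.352
vertex 1.889 1.842 -2.726
endloop
endfacet
facet normal 0.012 -0.983 -0.182
outer loop
vertex 2.902 1.521 -3.492
vertex 2.555 1.384 -2.773
vertex 2.095 1.5 -3.43
endloop
endfacet
facet normal 0.520 -0.177 -0.836
outer loop
vertex 3.131 2.298 -3.514
vertex 2.902 1.521 -3.492
vertex 2.451 2.065 -3.888
endloop
endfacet
facet normal 0.539 0.809 -0.235
outer loop
vertex 2.925 2.64 -2.81
vertex 3.131 2.298 -3.514
vertex 2.465 2.756 -3.467
endloop
endfacet
facet normal 0.045 0.612 0.790
outer loop
vertex 2.569 2.075 -2.352
vertex 2.925 2.64 -2.81
vertex 2.118 2.619 -2.748
endloop
endfacet

endsolid


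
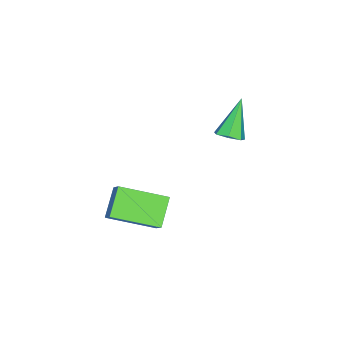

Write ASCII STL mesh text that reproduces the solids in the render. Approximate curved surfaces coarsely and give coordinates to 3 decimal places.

solid 
facet normal 0.582 -0.029 -0.813
outer loop
vertex -2.619 2.93 0.865
vertex -3.034 3.322 0.554
vertex -2.519 3.483 0.917
endloop
endfacet
facet normal 0.588 -0.180 0.789
outer loop
vertex -2.619 2.93 0.865
vertex -2.519 3.483 0.917
vertex -4.146 3.378 2.106
endloop
endfacet
facet normal 0.582 -0.028 -0.813
outer loop
vertex -2.519 3.483 0.917
vertex -3.034 3.322 0.554
vertex -2.807 3.915 0.696
endloop
endfacet
facet normal 0.435 0.623 0.650
outer loop
vertex -2.519 3.483 0.917
vertex -2.807 3.915 0.696
vertex -4.146 3.378 2.106
endloop
endfacet
facet normal 0.583 -0.029 -0.812
outer loop
vertex -2.807 3.915 0.696
vertex -3.034 3.322 0.554
vertex -3.265 3.901 0.368
endloop
endfacet
facet normal -0.174 0.964 0.202
outer loop
vertex -2.807 3.915 0.696
vertex -3.265 3.901 0.368
vertex -4.146 3.378 2.106
endloop
endfacet
facet normal 0.582 -0.029 -0.813
outer loop
vertex -3.265 3.901 0.368
vertex -3.034 3.322 0.554
vertex -3.55 3.451 0.18
endloop
endfacet
facet normal -0.780 0.586 -0.219
outer loop
vertex -3.265 3.901 0.368
vertex -3.55 3.451 0.18
vertex -4.146 3.378 2.106
endloop
endfacet
facet normal 0.582 -0.029 -0.813
outer loop
vertex -3.55 3.451 0.18
vertex -3.034 3.322 0.554
vertex -3.446 2.905 0.274
endloop
endfacet
facet normal -0.928 -0.228 -0.296
outer loop
vertex -3.55 3.451 0.18
vertex -3.446 2.905 0.274
vertex -4.146 3.378 2.106
endloop
endfacet
facet normal 0.582 -0.030 -0.813
outer loop
vertex -3.446 2.905 0.274
vertex -3.034 3.322 0.554
vertex -3.032 2.673 0.579
endloop
endfacet
facet normal -0.505 -0.863 0.030
outer loop
vertex -3.446 2.905 0.274
vertex -3.032 2.673 0.579
vertex -4.146 3.378 2.106
endloop
endfacet
facet normal 0.581 -0.030 -0.813
outer loop
vertex -3.032 2.673 0.579
vertex -3.034 3.322 0.554
vertex -2.619 2.93 0.865
endloop
endfacet
facet normal 0.169 -0.842 0.512
outer loop
vertex -3.032 2.673 0.579
vertex -2.619 2.93 0.865
vertex -4.146 3.378 2.106
endloop
endfacet
facet normal -0.539 -0.473 -0.697
outer loop
vertex 0.829 0.036 -0.737
vertex 0.053 1.867 -1.381
vertex 1.918 0.17 -1.67
endloop
endfacet
facet normal 0.372 -0.876 0.308
outer loop
vertex 2.467 0.653 -0.959
vertex 0.829 0.036 -0.737
vertex 1.918 0.17 -1.67
endloop
endfacet
facet normal -0.539 -0.473 -0.697
outer loop
vertex 1.918 0.17 -1.67
vertex 0.053 1.867 -1.381
vertex 1.142 2.001 -2.314
endloop
endfacet
facet normal 0.757 0.093 -0.647
outer loop
vertex 1.142 2.001 -2.314
vertex 2.467 0.653 -0.959
vertex 1.918 0.17 -1.67
endloop
endfacet
facet normal -0.757 -0.093 0.647
outer loop
vertex 0.829 0.036 -0.737
vertex 0.602 2.35 -0.67
vertex 0.053 1.867 -1.381
endloop
endfacet
facet normal 0.372 -0.876 0.308
outer loop
vertex 1.378 0.519 -0.026
vertex 0.829 0.036 -0.737
vertex 2.467 0.653 -0.959
endloop
endfacet
facet normal -0.757 -0.093 0.647
outer loop
vertex 1.378 0.519 -0.026
vertex 0.602 2.35 -0.67
vertex 0.829 0.036 -0.737
endloop
endfacet
facet normal -0.372 0.876 -0.308
outer loop
vertex 0.053 1.867 -1.381
vertex 0.602 2.35 -0.67
vertex 1.142 2.001 -2.314
endloop
endfacet
facet normal 0.757 0.093 -0.647
outer loop
vertex 1.691 2.484 -1.603
vertex 2.467 0.653 -0.959
vertex 1.142 2.001 -2.314
endloop
endfacet
facet normal -0.372 0.876 -0.308
outer loop
vertex 1.142 2.001 -2.314
vertex 0.602 2.35 -0.67
vertex 1.691 2.484 -1.603
endloop
endfacet
facet normal 0.539 0.473 0.697
outer loop
vertex 1.691 2.484 -1.603
vertex 1.378 0.519 -0.026
vertex 2.467 0.653 -0.959
endloop
endfacet
facet normal 0.539 0.473 0.697
outer loop
vertex 0.602 2.35 -0.67
vertex 1.378 0.519 -0.026
vertex 1.691 2.484 -1.603
endloop
endfacet

endsolid


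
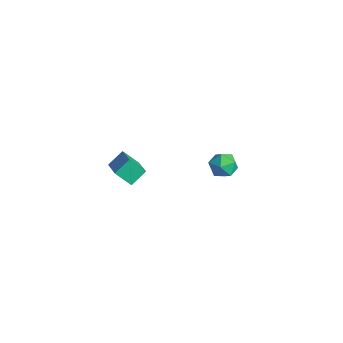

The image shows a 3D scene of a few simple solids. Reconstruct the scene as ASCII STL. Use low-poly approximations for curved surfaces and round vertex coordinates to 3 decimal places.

solid 
facet normal -0.627 0.358 0.692
outer loop
vertex -0.695 2.384 0.01
vertex -1.145 1.797 -0.094
vertex -0.6 1.765 0.416
endloop
endfacet
facet normal 0.046 0.553 0.832
outer loop
vertex -0.695 2.384 0.01
vertex -0.6 1.765 0.416
vertex -0.007 2.127 0.143
endloop
endfacet
facet normal 0.291 0.918 0.270
outer loop
vertex -0.695 2.384 0.01
vertex -0.007 2.127 0.143
vertex -0.185 2.383 -0.535
endloop
endfacet
facet normal -0.230 0.949 -0.217
outer loop
vertex -0.695 2.384 0.01
vertex -0.185 2.383 -0.535
vertex -0.888 2.179 -0.681
endloop
endfacet
facet normal -0.797 0.603 0.044
outer loop
vertex -0.695 2.384 0.01
vertex -0.888 2.179 -0.681
vertex -1.145 1.797 -0.094
endloop
endfacet
facet normal 0.438 -0.041 0.898
outer loop
vertex -0.007 2.127 0.143
vertex -0.6 1.765 0.416
vertex -0.032 1.381 0.121
endloop
endfacet
facet normal -0.650 -0.355 0.672
outer loop
vertex -0.6 1.765 0.416
vertex -1.145 1.797 -0.094
vertex -0.735 1.177 -0.025
endloop
endfacet
facet normal -0.925 0.042 -0.378
outer loop
vertex -1.145 1.797 -0.094
vertex -0.888 2.179 -0.681
vertex -0.913 1.433 -0.703
endloop
endfacet
facet normal -0.009 0.601 -0.799
outer loop
vertex -0.888 2.179 -0.681
vertex -0.185 2.383 -0.535
vertex -0.32 1.795 -0.976
endloop
endfacet
facet normal 0.835 0.551 -0.011
outer loop
vertex -0.185 2.383 -0.535
vertex -0.007 2.127 0.143
vertex 0.225 1.763 -0.466
endloop
endfacet
facet normal 0.230 -0.949 0.217
outer loop
vertex -0.225 1.176 -0.57
vertex -0.032 1.381 0.121
vertex -0.735 1.177 -0.025
endloop
endfacet
facet normal -0.291 -0.918 -0.270
outer loop
vertex -0.225 1.176 -0.57
vertex -0.735 1.177 -0.025
vertex -0.913 1.433 -0.703
endloop
endfacet
facet normal -0.046 -0.553 -0.832
outer loop
vertex -0.225 1.176 -0.57
vertex -0.913 1.433 -0.703
vertex -0.32 1.795 -0.976
endloop
endfacet
facet normal 0.627 -0.358 -0.692
outer loop
vertex -0.225 1.176 -0.57
vertex -0.32 1.795 -0.976
vertex 0.225 1.763 -0.466
endloop
endfacet
facet normal 0.797 -0.603 -0.044
outer loop
vertex -0.225 1.176 -0.57
vertex 0.225 1.763 -0.466
vertex -0.032 1.381 0.121
endloop
endfacet
facet normal 0.009 -0.601 0.799
outer loop
vertex -0.735 1.177 -0.025
vertex -0.032 1.381 0.121
vertex -0.6 1.765 0.416
endloop
endfacet
facet normal -0.835 -0.551 0.011
outer loop
vertex -0.913 1.433 -0.703
vertex -0.735 1.177 -0.025
vertex -1.145 1.797 -0.094
endloop
endfacet
facet normal -0.438 0.041 -0.898
outer loop
vertex -0.32 1.795 -0.976
vertex -0.913 1.433 -0.703
vertex -0.888 2.179 -0.681
endloop
endfacet
facet normal 0.650 0.355 -0.672
outer loop
vertex 0.225 1.763 -0.466
vertex -0.32 1.795 -0.976
vertex -0.185 2.383 -0.535
endloop
endfacet
facet normal 0.925 -0.042 0.378
outer loop
vertex -0.032 1.381 0.121
vertex 0.225 1.763 -0.466
vertex -0.007 2.127 0.143
endloop
endfacet
facet normal -0.870 0.242 -0.431
outer loop
vertex 0.459 -3.729 4.106
vertex 0.924 -3.216 3.455
vertex 0.519 -4.446 3.582
endloop
endfacet
facet normal -0.489 -0.541 0.684
outer loop
vertex 1.736 -4.784 4.185
vertex 0.459 -3.729 4.106
vertex 0.519 -4.446 3.582
endloop
endfacet
facet normal -0.870 0.242 -0.430
outer loop
vertex 0.519 -4.446 3.582
vertex 0.924 -3.216 3.455
vertex 0.983 -3.933 2.932
endloop
endfacet
facet normal 0.067 -0.806 -0.588
outer loop
vertex 0.983 -3.933 2.932
vertex 1.736 -4.784 4.185
vertex 0.519 -4.446 3.582
endloop
endfacet
facet normal -0.067 0.806 0.588
outer loop
vertex 0.459 -3.729 4.106
vertex 2.141 -3.554 4.058
vertex 0.924 -3.216 3.455
endloop
endfacet
facet normal -0.489 -0.540 0.685
outer loop
vertex 1.677 -4.067 4.708
vertex 0.459 -3.729 4.106
vertex 1.736 -4.784 4.185
endloop
endfacet
facet normal -0.067 0.806 0.588
outer loop
vertex 1.677 -4.067 4.708
vertex 2.141 -3.554 4.058
vertex 0.459 -3.729 4.106
endloop
endfacet
facet normal 0.489 0.540 -0.685
outer loop
vertex 0.924 -3.216 3.455
vertex 2.141 -3.554 4.058
vertex 0.983 -3.933 2.932
endloop
endfacet
facet normal 0.067 -0.806 -0.588
outer loop
vertex 2.201 -4.271 3.534
vertex 1.736 -4.784 4.185
vertex 0.983 -3.933 2.932
endloop
endfacet
facet normal 0.488 0.541 -0.685
outer loop
vertex 0.983 -3.933 2.932
vertex 2.141 -3.554 4.058
vertex 2.201 -4.271 3.534
endloop
endfacet
facet normal 0.870 -0.242 0.430
outer loop
vertex 2.201 -4.271 3.534
vertex 1.677 -4.067 4.708
vertex 1.736 -4.784 4.185
endloop
endfacet
facet normal 0.870 -0.242 0.430
outer loop
vertex 2.141 -3.554 4.058
vertex 1.677 -4.067 4.708
vertex 2.201 -4.271 3.534
endloop
endfacet

endsolid


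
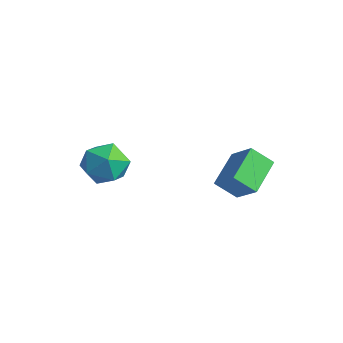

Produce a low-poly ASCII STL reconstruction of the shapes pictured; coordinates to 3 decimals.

solid 
facet normal 0.173 0.854 0.492
outer loop
vertex -2.945 -1.905 3.296
vertex -2.74 -2.504 4.264
vertex -1.872 -2.262 3.539
endloop
endfacet
facet normal 0.349 0.916 -0.197
outer loop
vertex -2.945 -1.905 3.296
vertex -1.872 -2.262 3.539
vertex -2.277 -2.34 2.458
endloop
endfacet
facet normal -0.232 0.775 -0.587
outer loop
vertex -2.945 -1.905 3.296
vertex -2.277 -2.34 2.458
vertex -3.395 -2.631 2.515
endloop
endfacet
facet normal -0.767 0.626 -0.140
outer loop
vertex -2.945 -1.905 3.296
vertex -3.395 -2.631 2.515
vertex -3.681 -2.732 3.632
endloop
endfacet
facet normal -0.517 0.674 0.527
outer loop
vertex -2.945 -1.905 3.296
vertex -3.681 -2.732 3.632
vertex -2.74 -2.504 4.264
endloop
endfacet
facet normal 0.840 0.419 -0.345
outer loop
vertex -2.277 -2.34 2.458
vertex -1.872 -2.262 3.539
vertex -1.659 -3.208 2.908
endloop
endfacet
facet normal 0.554 0.318 0.769
outer loop
vertex -1.872 -2.262 3.539
vertex -2.74 -2.504 4.264
vertex -1.945 -3.309 4.025
endloop
endfacet
facet normal -0.562 0.028 0.827
outer loop
vertex -2.74 -2.504 4.264
vertex -3.681 -2.732 3.632
vertex -3.063 -3.6 4.082
endloop
endfacet
facet normal -0.966 -0.050 -0.252
outer loop
vertex -3.681 -2.732 3.632
vertex -3.395 -2.631 2.515
vertex -3.468 -3.678 3.001
endloop
endfacet
facet normal -0.100 0.192 -0.976
outer loop
vertex -3.395 -2.631 2.515
vertex -2.277 -2.34 2.458
vertex -2.6 -3.436 2.276
endloop
endfacet
facet normal 0.767 -0.626 0.140
outer loop
vertex -2.395 -4.035 3.244
vertex -1.659 -3.208 2.908
vertex -1.945 -3.309 4.025
endloop
endfacet
facet normal 0.232 -0.775 0.587
outer loop
vertex -2.395 -4.035 3.244
vertex -1.945 -3.309 4.025
vertex -3.063 -3.6 4.082
endloop
endfacet
facet normal -0.349 -0.916 0.197
outer loop
vertex -2.395 -4.035 3.244
vertex -3.063 -3.6 4.082
vertex -3.468 -3.678 3.001
endloop
endfacet
facet normal -0.173 -0.854 -0.492
outer loop
vertex -2.395 -4.035 3.244
vertex -3.468 -3.678 3.001
vertex -2.6 -3.436 2.276
endloop
endfacet
facet normal 0.517 -0.674 -0.527
outer loop
vertex -2.395 -4.035 3.244
vertex -2.6 -3.436 2.276
vertex -1.659 -3.208 2.908
endloop
endfacet
facet normal 0.966 0.050 0.252
outer loop
vertex -1.945 -3.309 4.025
vertex -1.659 -3.208 2.908
vertex -1.872 -2.262 3.539
endloop
endfacet
facet normal 0.100 -0.192 0.976
outer loop
vertex -3.063 -3.6 4.082
vertex -1.945 -3.309 4.025
vertex -2.74 -2.504 4.264
endloop
endfacet
facet normal -0.840 -0.419 0.345
outer loop
vertex -3.468 -3.678 3.001
vertex -3.063 -3.6 4.082
vertex -3.681 -2.732 3.632
endloop
endfacet
facet normal -0.554 -0.318 -0.769
outer loop
vertex -2.6 -3.436 2.276
vertex -3.468 -3.678 3.001
vertex -3.395 -2.631 2.515
endloop
endfacet
facet normal 0.562 -0.028 -0.827
outer loop
vertex -1.659 -3.208 2.908
vertex -2.6 -3.436 2.276
vertex -2.277 -2.34 2.458
endloop
endfacet
facet normal -0.769 -0.073 -0.635
outer loop
vertex 0.578 0.983 4.029
vertex 1.163 1.688 3.239
vertex 1.33 -0.474 3.286
endloop
endfacet
facet normal -0.484 -0.583 0.653
outer loop
vertex 2.437 -0.368 4.201
vertex 0.578 0.983 4.029
vertex 1.33 -0.474 3.286
endloop
endfacet
facet normal -0.769 -0.073 -0.635
outer loop
vertex 1.33 -0.474 3.286
vertex 1.163 1.688 3.239
vertex 1.915 0.232 2.496
endloop
endfacet
facet normal 0.419 -0.809 -0.413
outer loop
vertex 1.915 0.232 2.496
vertex 2.437 -0.368 4.201
vertex 1.33 -0.474 3.286
endloop
endfacet
facet normal -0.418 0.809 0.412
outer loop
vertex 0.578 0.983 4.029
vertex 2.27 1.794 4.154
vertex 1.163 1.688 3.239
endloop
endfacet
facet normal -0.484 -0.583 0.653
outer loop
vertex 1.685 1.088 4.944
vertex 0.578 0.983 4.029
vertex 2.437 -0.368 4.201
endloop
endfacet
facet normal -0.418 0.809 0.413
outer loop
vertex 1.685 1.088 4.944
vertex 2.27 1.794 4.154
vertex 0.578 0.983 4.029
endloop
endfacet
facet normal 0.484 0.583 -0.653
outer loop
vertex 1.163 1.688 3.239
vertex 2.27 1.794 4.154
vertex 1.915 0.232 2.496
endloop
endfacet
facet normal 0.418 -0.809 -0.413
outer loop
vertex 3.022 0.337 3.411
vertex 2.437 -0.368 4.201
vertex 1.915 0.232 2.496
endloop
endfacet
facet normal 0.484 0.583 -0.653
outer loop
vertex 1.915 0.232 2.496
vertex 2.27 1.794 4.154
vertex 3.022 0.337 3.411
endloop
endfacet
facet normal 0.769 0.073 0.635
outer loop
vertex 3.022 0.337 3.411
vertex 1.685 1.088 4.944
vertex 2.437 -0.368 4.201
endloop
endfacet
facet normal 0.769 0.073 0.635
outer loop
vertex 2.27 1.794 4.154
vertex 1.685 1.088 4.944
vertex 3.022 0.337 3.411
endloop
endfacet

endsolid


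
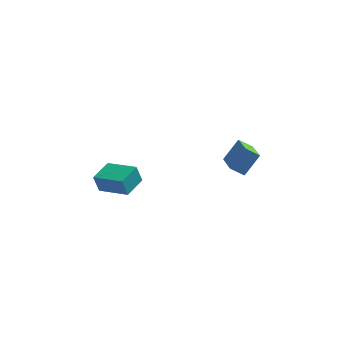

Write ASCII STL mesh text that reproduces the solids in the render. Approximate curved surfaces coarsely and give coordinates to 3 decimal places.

solid 
facet normal -0.864 0.447 -0.231
outer loop
vertex -4.686 -0.953 -0.639
vertex -4.049 0.388 -0.429
vertex -4.379 -0.926 -1.737
endloop
endfacet
facet normal -0.425 -0.894 -0.141
outer loop
vertex -2.711 -1.788 -1.291
vertex -4.686 -0.953 -0.639
vertex -4.379 -0.926 -1.737
endloop
endfacet
facet normal -0.864 0.447 -0.231
outer loop
vertex -4.379 -0.926 -1.737
vertex -4.049 0.388 -0.429
vertex -3.742 0.415 -1.526
endloop
endfacet
facet normal 0.270 0.023 -0.963
outer loop
vertex -3.742 0.415 -1.526
vertex -2.711 -1.788 -1.291
vertex -4.379 -0.926 -1.737
endloop
endfacet
facet normal -0.269 -0.023 0.963
outer loop
vertex -4.686 -0.953 -0.639
vertex -2.381 -0.474 0.017
vertex -4.049 0.388 -0.429
endloop
endfacet
facet normal -0.425 -0.894 -0.141
outer loop
vertex -3.018 -1.815 -0.194
vertex -4.686 -0.953 -0.639
vertex -2.711 -1.788 -1.291
endloop
endfacet
facet normal -0.269 -0.024 0.963
outer loop
vertex -3.018 -1.815 -0.194
vertex -2.381 -0.474 0.017
vertex -4.686 -0.953 -0.639
endloop
endfacet
facet normal 0.425 0.894 0.141
outer loop
vertex -4.049 0.388 -0.429
vertex -2.381 -0.474 0.017
vertex -3.742 0.415 -1.526
endloop
endfacet
facet normal 0.269 0.023 -0.963
outer loop
vertex -2.074 -0.447 -1.081
vertex -2.711 -1.788 -1.291
vertex -3.742 0.415 -1.526
endloop
endfacet
facet normal 0.425 0.894 0.141
outer loop
vertex -3.742 0.415 -1.526
vertex -2.381 -0.474 0.017
vertex -2.074 -0.447 -1.081
endloop
endfacet
facet normal 0.864 -0.447 0.231
outer loop
vertex -2.074 -0.447 -1.081
vertex -3.018 -1.815 -0.194
vertex -2.711 -1.788 -1.291
endloop
endfacet
facet normal 0.864 -0.447 0.231
outer loop
vertex -2.381 -0.474 0.017
vertex -3.018 -1.815 -0.194
vertex -2.074 -0.447 -1.081
endloop
endfacet
facet normal -0.499 -0.419 -0.759
outer loop
vertex 2.788 -2.355 1.697
vertex 2.317 -0.394 0.923
vertex 3.56 -2.367 1.196
endloop
endfacet
facet normal 0.218 -0.908 0.358
outer loop
vertex 4.323 -1.726 2.357
vertex 2.788 -2.355 1.697
vertex 3.56 -2.367 1.196
endloop
endfacet
facet normal -0.499 -0.419 -0.758
outer loop
vertex 3.56 -2.367 1.196
vertex 2.317 -0.394 0.923
vertex 3.088 -0.406 0.422
endloop
endfacet
facet normal 0.839 -0.013 -0.544
outer loop
vertex 3.088 -0.406 0.422
vertex 4.323 -1.726 2.357
vertex 3.56 -2.367 1.196
endloop
endfacet
facet normal -0.839 0.013 0.544
outer loop
vertex 2.788 -2.355 1.697
vertex 3.08 0.247 2.084
vertex 2.317 -0.394 0.923
endloop
endfacet
facet normal 0.218 -0.908 0.358
outer loop
vertex 3.552 -1.714 2.858
vertex 2.788 -2.355 1.697
vertex 4.323 -1.726 2.357
endloop
endfacet
facet normal -0.839 0.013 0.545
outer loop
vertex 3.552 -1.714 2.858
vertex 3.08 0.247 2.084
vertex 2.788 -2.355 1.697
endloop
endfacet
facet normal -0.218 0.908 -0.358
outer loop
vertex 2.317 -0.394 0.923
vertex 3.08 0.247 2.084
vertex 3.088 -0.406 0.422
endloop
endfacet
facet normal 0.839 -0.013 -0.544
outer loop
vertex 3.852 0.235 1.583
vertex 4.323 -1.726 2.357
vertex 3.088 -0.406 0.422
endloop
endfacet
facet normal -0.218 0.908 -0.358
outer loop
vertex 3.088 -0.406 0.422
vertex 3.08 0.247 2.084
vertex 3.852 0.235 1.583
endloop
endfacet
facet normal 0.499 0.419 0.758
outer loop
vertex 3.852 0.235 1.583
vertex 3.552 -1.714 2.858
vertex 4.323 -1.726 2.357
endloop
endfacet
facet normal 0.499 0.419 0.759
outer loop
vertex 3.08 0.247 2.084
vertex 3.552 -1.714 2.858
vertex 3.852 0.235 1.583
endloop
endfacet

endsolid
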